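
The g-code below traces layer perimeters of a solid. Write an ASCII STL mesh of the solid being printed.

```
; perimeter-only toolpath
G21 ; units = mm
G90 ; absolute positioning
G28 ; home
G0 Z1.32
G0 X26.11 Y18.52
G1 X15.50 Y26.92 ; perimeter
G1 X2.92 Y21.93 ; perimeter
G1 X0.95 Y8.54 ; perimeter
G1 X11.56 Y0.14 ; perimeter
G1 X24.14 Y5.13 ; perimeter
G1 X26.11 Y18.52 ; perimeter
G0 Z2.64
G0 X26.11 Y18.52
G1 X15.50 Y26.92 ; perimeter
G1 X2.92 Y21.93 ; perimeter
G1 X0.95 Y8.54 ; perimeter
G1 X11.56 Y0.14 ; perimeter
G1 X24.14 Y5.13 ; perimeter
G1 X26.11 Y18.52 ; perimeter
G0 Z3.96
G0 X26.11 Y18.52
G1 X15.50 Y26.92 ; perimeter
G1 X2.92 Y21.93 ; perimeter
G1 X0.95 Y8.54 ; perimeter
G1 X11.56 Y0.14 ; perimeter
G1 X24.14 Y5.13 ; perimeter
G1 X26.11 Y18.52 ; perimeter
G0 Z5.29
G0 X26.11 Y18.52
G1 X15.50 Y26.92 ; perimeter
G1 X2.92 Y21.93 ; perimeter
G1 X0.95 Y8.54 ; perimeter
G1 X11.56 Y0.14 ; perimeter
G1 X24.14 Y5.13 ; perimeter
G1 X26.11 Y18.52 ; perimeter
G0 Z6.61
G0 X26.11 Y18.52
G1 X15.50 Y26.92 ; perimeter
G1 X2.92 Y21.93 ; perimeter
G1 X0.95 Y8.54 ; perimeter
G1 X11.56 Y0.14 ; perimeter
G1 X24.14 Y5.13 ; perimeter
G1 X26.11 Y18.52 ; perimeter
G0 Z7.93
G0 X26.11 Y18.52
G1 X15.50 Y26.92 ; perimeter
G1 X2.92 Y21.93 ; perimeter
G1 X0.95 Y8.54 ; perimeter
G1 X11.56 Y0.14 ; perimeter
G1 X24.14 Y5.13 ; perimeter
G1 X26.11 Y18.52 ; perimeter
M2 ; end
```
solid part
  facet normal 0.0000 0.0000 -1.0000
    outer loop
      vertex 2.92 21.93 0.00
      vertex 15.50 26.92 0.00
      vertex 26.11 18.52 0.00
    endloop
  endfacet
  facet normal 0.0000 0.0000 -1.0000
    outer loop
      vertex 0.95 8.54 0.00
      vertex 2.92 21.93 0.00
      vertex 26.11 18.52 0.00
    endloop
  endfacet
  facet normal 0.0000 0.0000 -1.0000
    outer loop
      vertex 11.56 0.14 0.00
      vertex 0.95 8.54 0.00
      vertex 26.11 18.52 0.00
    endloop
  endfacet
  facet normal 0.0000 0.0000 -1.0000
    outer loop
      vertex 24.14 5.13 0.00
      vertex 11.56 0.14 0.00
      vertex 26.11 18.52 0.00
    endloop
  endfacet
  facet normal 0.0000 0.0000 1.0000
    outer loop
      vertex 26.11 18.52 7.93
      vertex 15.50 26.92 7.93
      vertex 2.92 21.93 7.93
    endloop
  endfacet
  facet normal 0.0000 0.0000 1.0000
    outer loop
      vertex 26.11 18.52 7.93
      vertex 2.92 21.93 7.93
      vertex 0.95 8.54 7.93
    endloop
  endfacet
  facet normal 0.0000 0.0000 1.0000
    outer loop
      vertex 26.11 18.52 7.93
      vertex 0.95 8.54 7.93
      vertex 11.56 0.14 7.93
    endloop
  endfacet
  facet normal 0.0000 0.0000 1.0000
    outer loop
      vertex 26.11 18.52 7.93
      vertex 11.56 0.14 7.93
      vertex 24.14 5.13 7.93
    endloop
  endfacet
  facet normal 0.6207 0.7840 0.0000
    outer loop
      vertex 26.11 18.52 0.00
      vertex 15.50 26.92 0.00
      vertex 15.50 26.92 7.93
    endloop
  endfacet
  facet normal 0.6207 0.7840 0.0000
    outer loop
      vertex 26.11 18.52 0.00
      vertex 15.50 26.92 7.93
      vertex 26.11 18.52 7.93
    endloop
  endfacet
  facet normal -0.3687 0.9295 0.0000
    outer loop
      vertex 15.50 26.92 0.00
      vertex 2.92 21.93 0.00
      vertex 2.92 21.93 7.93
    endloop
  endfacet
  facet normal -0.3687 0.9295 0.0000
    outer loop
      vertex 15.50 26.92 0.00
      vertex 2.92 21.93 7.93
      vertex 15.50 26.92 7.93
    endloop
  endfacet
  facet normal -0.9893 0.1456 0.0000
    outer loop
      vertex 2.92 21.93 0.00
      vertex 0.95 8.54 0.00
      vertex 0.95 8.54 7.93
    endloop
  endfacet
  facet normal -0.9893 0.1456 0.0000
    outer loop
      vertex 2.92 21.93 0.00
      vertex 0.95 8.54 7.93
      vertex 2.92 21.93 7.93
    endloop
  endfacet
  facet normal -0.6207 -0.7840 0.0000
    outer loop
      vertex 0.95 8.54 0.00
      vertex 11.56 0.14 0.00
      vertex 11.56 0.14 7.93
    endloop
  endfacet
  facet normal -0.6207 -0.7840 0.0000
    outer loop
      vertex 0.95 8.54 0.00
      vertex 11.56 0.14 7.93
      vertex 0.95 8.54 7.93
    endloop
  endfacet
  facet normal 0.3687 -0.9295 0.0000
    outer loop
      vertex 11.56 0.14 0.00
      vertex 24.14 5.13 0.00
      vertex 24.14 5.13 7.93
    endloop
  endfacet
  facet normal 0.3687 -0.9295 0.0000
    outer loop
      vertex 11.56 0.14 0.00
      vertex 24.14 5.13 7.93
      vertex 11.56 0.14 7.93
    endloop
  endfacet
  facet normal 0.9893 -0.1456 0.0000
    outer loop
      vertex 24.14 5.13 0.00
      vertex 26.11 18.52 0.00
      vertex 26.11 18.52 7.93
    endloop
  endfacet
  facet normal 0.9893 -0.1456 0.0000
    outer loop
      vertex 24.14 5.13 0.00
      vertex 26.11 18.52 7.93
      vertex 24.14 5.13 7.93
    endloop
  endfacet
endsolid part

The G0 Z moves step by Δz≈1.32 mm. Every layer's G1 loop is the same polygon, so the solid is a straight extrusion of it from z=0 to z≈7.93. Closing with flat bottom and top caps and triangulating gives 20 facets — a regular 6-sided prism (a cylinder approximated with 6 flat sides), circumscribed radius ≈ 13.5 mm, height ≈ 7.93 mm.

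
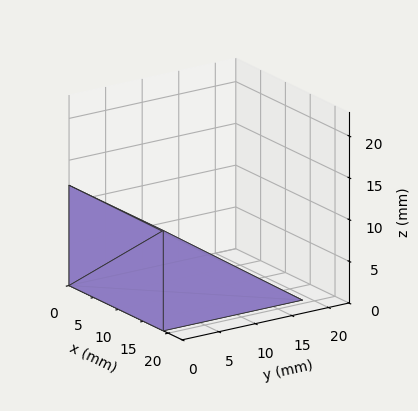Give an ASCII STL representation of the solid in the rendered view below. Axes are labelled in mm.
Reading the render: the shape is a wedge (ramp): 19 × 19 mm base, rising to 12 mm along the y=0 edge and sloping linearly to z=0 at y=19 (dimensions read to the nearest mm from the axis ticks). For the STL, each face is triangulated and given an outward normal.

solid part
  facet normal 0.0000 0.0000 -1.0000
    outer loop
      vertex 19.00 19.00 0.00
      vertex 19.00 0.00 0.00
      vertex 0.00 0.00 0.00
    endloop
  endfacet
  facet normal 0.0000 0.0000 -1.0000
    outer loop
      vertex 0.00 19.00 0.00
      vertex 19.00 19.00 0.00
      vertex 0.00 0.00 0.00
    endloop
  endfacet
  facet normal 0.0000 -1.0000 0.0000
    outer loop
      vertex 0.00 0.00 0.00
      vertex 19.00 0.00 0.00
      vertex 19.00 0.00 12.00
    endloop
  endfacet
  facet normal 0.0000 -1.0000 0.0000
    outer loop
      vertex 0.00 0.00 0.00
      vertex 19.00 0.00 12.00
      vertex 0.00 0.00 12.00
    endloop
  endfacet
  facet normal 0.0000 0.5340 0.8455
    outer loop
      vertex 0.00 0.00 12.00
      vertex 19.00 0.00 12.00
      vertex 19.00 19.00 0.00
    endloop
  endfacet
  facet normal 0.0000 0.5340 0.8455
    outer loop
      vertex 0.00 0.00 12.00
      vertex 19.00 19.00 0.00
      vertex 0.00 19.00 0.00
    endloop
  endfacet
  facet normal -1.0000 0.0000 0.0000
    outer loop
      vertex 0.00 0.00 12.00
      vertex 0.00 19.00 0.00
      vertex 0.00 0.00 0.00
    endloop
  endfacet
  facet normal 1.0000 0.0000 0.0000
    outer loop
      vertex 19.00 0.00 0.00
      vertex 19.00 19.00 0.00
      vertex 19.00 0.00 12.00
    endloop
  endfacet
endsolid part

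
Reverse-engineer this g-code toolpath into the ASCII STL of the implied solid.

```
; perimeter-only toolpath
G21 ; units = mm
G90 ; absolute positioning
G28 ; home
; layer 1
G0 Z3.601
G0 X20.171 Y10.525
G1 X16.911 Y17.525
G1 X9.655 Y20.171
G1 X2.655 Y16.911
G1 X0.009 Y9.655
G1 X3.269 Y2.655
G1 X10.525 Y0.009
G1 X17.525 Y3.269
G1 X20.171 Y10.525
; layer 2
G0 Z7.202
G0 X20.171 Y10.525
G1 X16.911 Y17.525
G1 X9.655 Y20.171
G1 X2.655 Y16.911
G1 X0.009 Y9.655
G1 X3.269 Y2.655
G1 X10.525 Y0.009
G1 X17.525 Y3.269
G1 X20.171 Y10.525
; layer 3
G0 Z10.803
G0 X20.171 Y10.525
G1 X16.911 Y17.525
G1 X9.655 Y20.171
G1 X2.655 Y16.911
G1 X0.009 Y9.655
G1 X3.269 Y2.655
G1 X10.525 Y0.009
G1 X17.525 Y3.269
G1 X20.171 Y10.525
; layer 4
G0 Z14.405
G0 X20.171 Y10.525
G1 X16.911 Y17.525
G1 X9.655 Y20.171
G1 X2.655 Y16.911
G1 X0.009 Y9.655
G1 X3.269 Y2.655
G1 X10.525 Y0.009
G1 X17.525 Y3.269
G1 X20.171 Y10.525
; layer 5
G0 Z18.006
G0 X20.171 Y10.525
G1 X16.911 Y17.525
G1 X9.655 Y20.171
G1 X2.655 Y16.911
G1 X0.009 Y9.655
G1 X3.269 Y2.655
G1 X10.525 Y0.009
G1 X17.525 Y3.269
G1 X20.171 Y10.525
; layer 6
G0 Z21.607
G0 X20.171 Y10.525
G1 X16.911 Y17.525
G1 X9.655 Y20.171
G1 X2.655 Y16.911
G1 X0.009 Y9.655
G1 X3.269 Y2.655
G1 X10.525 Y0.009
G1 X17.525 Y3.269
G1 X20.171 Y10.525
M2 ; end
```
solid part
  facet normal 0.0000 0.0000 -1.0000
    outer loop
      vertex 9.655 20.171 0.000
      vertex 16.911 17.525 0.000
      vertex 20.171 10.525 0.000
    endloop
  endfacet
  facet normal 0.0000 0.0000 -1.0000
    outer loop
      vertex 2.655 16.911 0.000
      vertex 9.655 20.171 0.000
      vertex 20.171 10.525 0.000
    endloop
  endfacet
  facet normal 0.0000 0.0000 -1.0000
    outer loop
      vertex 0.009 9.655 0.000
      vertex 2.655 16.911 0.000
      vertex 20.171 10.525 0.000
    endloop
  endfacet
  facet normal 0.0000 0.0000 -1.0000
    outer loop
      vertex 3.269 2.655 0.000
      vertex 0.009 9.655 0.000
      vertex 20.171 10.525 0.000
    endloop
  endfacet
  facet normal 0.0000 0.0000 -1.0000
    outer loop
      vertex 10.525 0.009 0.000
      vertex 3.269 2.655 0.000
      vertex 20.171 10.525 0.000
    endloop
  endfacet
  facet normal 0.0000 0.0000 -1.0000
    outer loop
      vertex 17.525 3.269 0.000
      vertex 10.525 0.009 0.000
      vertex 20.171 10.525 0.000
    endloop
  endfacet
  facet normal 0.0000 0.0000 1.0000
    outer loop
      vertex 20.171 10.525 21.607
      vertex 16.911 17.525 21.607
      vertex 9.655 20.171 21.607
    endloop
  endfacet
  facet normal 0.0000 0.0000 1.0000
    outer loop
      vertex 20.171 10.525 21.607
      vertex 9.655 20.171 21.607
      vertex 2.655 16.911 21.607
    endloop
  endfacet
  facet normal 0.0000 0.0000 1.0000
    outer loop
      vertex 20.171 10.525 21.607
      vertex 2.655 16.911 21.607
      vertex 0.009 9.655 21.607
    endloop
  endfacet
  facet normal 0.0000 0.0000 1.0000
    outer loop
      vertex 20.171 10.525 21.607
      vertex 0.009 9.655 21.607
      vertex 3.269 2.655 21.607
    endloop
  endfacet
  facet normal 0.0000 0.0000 1.0000
    outer loop
      vertex 20.171 10.525 21.607
      vertex 3.269 2.655 21.607
      vertex 10.525 0.009 21.607
    endloop
  endfacet
  facet normal 0.0000 0.0000 1.0000
    outer loop
      vertex 20.171 10.525 21.607
      vertex 10.525 0.009 21.607
      vertex 17.525 3.269 21.607
    endloop
  endfacet
  facet normal 0.9065 0.4222 0.0000
    outer loop
      vertex 20.171 10.525 0.000
      vertex 16.911 17.525 0.000
      vertex 16.911 17.525 21.607
    endloop
  endfacet
  facet normal 0.9065 0.4222 0.0000
    outer loop
      vertex 20.171 10.525 0.000
      vertex 16.911 17.525 21.607
      vertex 20.171 10.525 21.607
    endloop
  endfacet
  facet normal 0.3426 0.9395 0.0000
    outer loop
      vertex 16.911 17.525 0.000
      vertex 9.655 20.171 0.000
      vertex 9.655 20.171 21.607
    endloop
  endfacet
  facet normal 0.3426 0.9395 0.0000
    outer loop
      vertex 16.911 17.525 0.000
      vertex 9.655 20.171 21.607
      vertex 16.911 17.525 21.607
    endloop
  endfacet
  facet normal -0.4222 0.9065 0.0000
    outer loop
      vertex 9.655 20.171 0.000
      vertex 2.655 16.911 0.000
      vertex 2.655 16.911 21.607
    endloop
  endfacet
  facet normal -0.4222 0.9065 0.0000
    outer loop
      vertex 9.655 20.171 0.000
      vertex 2.655 16.911 21.607
      vertex 9.655 20.171 21.607
    endloop
  endfacet
  facet normal -0.9395 0.3426 0.0000
    outer loop
      vertex 2.655 16.911 0.000
      vertex 0.009 9.655 0.000
      vertex 0.009 9.655 21.607
    endloop
  endfacet
  facet normal -0.9395 0.3426 0.0000
    outer loop
      vertex 2.655 16.911 0.000
      vertex 0.009 9.655 21.607
      vertex 2.655 16.911 21.607
    endloop
  endfacet
  facet normal -0.9065 -0.4222 0.0000
    outer loop
      vertex 0.009 9.655 0.000
      vertex 3.269 2.655 0.000
      vertex 3.269 2.655 21.607
    endloop
  endfacet
  facet normal -0.9065 -0.4222 0.0000
    outer loop
      vertex 0.009 9.655 0.000
      vertex 3.269 2.655 21.607
      vertex 0.009 9.655 21.607
    endloop
  endfacet
  facet normal -0.3426 -0.9395 0.0000
    outer loop
      vertex 3.269 2.655 0.000
      vertex 10.525 0.009 0.000
      vertex 10.525 0.009 21.607
    endloop
  endfacet
  facet normal -0.3426 -0.9395 0.0000
    outer loop
      vertex 3.269 2.655 0.000
      vertex 10.525 0.009 21.607
      vertex 3.269 2.655 21.607
    endloop
  endfacet
  facet normal 0.4222 -0.9065 0.0000
    outer loop
      vertex 10.525 0.009 0.000
      vertex 17.525 3.269 0.000
      vertex 17.525 3.269 21.607
    endloop
  endfacet
  facet normal 0.4222 -0.9065 0.0000
    outer loop
      vertex 10.525 0.009 0.000
      vertex 17.525 3.269 21.607
      vertex 10.525 0.009 21.607
    endloop
  endfacet
  facet normal 0.9395 -0.3426 0.0000
    outer loop
      vertex 17.525 3.269 0.000
      vertex 20.171 10.525 0.000
      vertex 20.171 10.525 21.607
    endloop
  endfacet
  facet normal 0.9395 -0.3426 0.0000
    outer loop
      vertex 17.525 3.269 0.000
      vertex 20.171 10.525 21.607
      vertex 17.525 3.269 21.607
    endloop
  endfacet
endsolid part

The G0 Z moves step by Δz≈3.601 mm. Every layer's G1 loop is the same polygon, so the solid is a straight extrusion of it from z=0 to z≈21.6. Closing with flat bottom and top caps and triangulating gives 28 facets — a regular 8-sided prism (a cylinder approximated with 8 flat sides), circumscribed radius ≈ 10.1 mm, height ≈ 21.6 mm.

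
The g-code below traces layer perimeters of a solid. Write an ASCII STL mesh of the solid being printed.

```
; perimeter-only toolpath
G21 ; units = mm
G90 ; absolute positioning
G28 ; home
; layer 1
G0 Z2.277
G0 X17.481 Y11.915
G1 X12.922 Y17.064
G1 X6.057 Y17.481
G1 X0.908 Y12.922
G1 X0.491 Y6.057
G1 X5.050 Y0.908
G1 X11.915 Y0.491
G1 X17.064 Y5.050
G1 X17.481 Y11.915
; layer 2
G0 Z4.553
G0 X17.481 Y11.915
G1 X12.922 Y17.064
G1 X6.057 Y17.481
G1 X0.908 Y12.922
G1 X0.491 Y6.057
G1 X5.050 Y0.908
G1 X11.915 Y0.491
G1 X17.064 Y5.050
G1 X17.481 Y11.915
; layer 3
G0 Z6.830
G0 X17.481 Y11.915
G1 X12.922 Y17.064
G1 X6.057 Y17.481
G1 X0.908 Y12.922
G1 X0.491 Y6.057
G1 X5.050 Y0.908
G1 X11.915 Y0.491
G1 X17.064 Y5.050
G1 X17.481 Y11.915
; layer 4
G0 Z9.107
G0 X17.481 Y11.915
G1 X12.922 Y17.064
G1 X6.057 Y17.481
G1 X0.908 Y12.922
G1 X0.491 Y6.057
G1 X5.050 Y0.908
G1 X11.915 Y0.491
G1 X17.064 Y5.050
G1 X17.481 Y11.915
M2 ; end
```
solid part
  facet normal 0.0000 0.0000 -1.0000
    outer loop
      vertex 6.057 17.481 0.000
      vertex 12.922 17.064 0.000
      vertex 17.481 11.915 0.000
    endloop
  endfacet
  facet normal 0.0000 0.0000 -1.0000
    outer loop
      vertex 0.908 12.922 0.000
      vertex 6.057 17.481 0.000
      vertex 17.481 11.915 0.000
    endloop
  endfacet
  facet normal 0.0000 0.0000 -1.0000
    outer loop
      vertex 0.491 6.057 0.000
      vertex 0.908 12.922 0.000
      vertex 17.481 11.915 0.000
    endloop
  endfacet
  facet normal 0.0000 0.0000 -1.0000
    outer loop
      vertex 5.050 0.908 0.000
      vertex 0.491 6.057 0.000
      vertex 17.481 11.915 0.000
    endloop
  endfacet
  facet normal 0.0000 0.0000 -1.0000
    outer loop
      vertex 11.915 0.491 0.000
      vertex 5.050 0.908 0.000
      vertex 17.481 11.915 0.000
    endloop
  endfacet
  facet normal 0.0000 0.0000 -1.0000
    outer loop
      vertex 17.064 5.050 0.000
      vertex 11.915 0.491 0.000
      vertex 17.481 11.915 0.000
    endloop
  endfacet
  facet normal 0.0000 0.0000 1.0000
    outer loop
      vertex 17.481 11.915 9.107
      vertex 12.922 17.064 9.107
      vertex 6.057 17.481 9.107
    endloop
  endfacet
  facet normal 0.0000 0.0000 1.0000
    outer loop
      vertex 17.481 11.915 9.107
      vertex 6.057 17.481 9.107
      vertex 0.908 12.922 9.107
    endloop
  endfacet
  facet normal 0.0000 0.0000 1.0000
    outer loop
      vertex 17.481 11.915 9.107
      vertex 0.908 12.922 9.107
      vertex 0.491 6.057 9.107
    endloop
  endfacet
  facet normal 0.0000 0.0000 1.0000
    outer loop
      vertex 17.481 11.915 9.107
      vertex 0.491 6.057 9.107
      vertex 5.050 0.908 9.107
    endloop
  endfacet
  facet normal 0.0000 0.0000 1.0000
    outer loop
      vertex 17.481 11.915 9.107
      vertex 5.050 0.908 9.107
      vertex 11.915 0.491 9.107
    endloop
  endfacet
  facet normal 0.0000 0.0000 1.0000
    outer loop
      vertex 17.481 11.915 9.107
      vertex 11.915 0.491 9.107
      vertex 17.064 5.050 9.107
    endloop
  endfacet
  facet normal 0.7487 0.6629 0.0000
    outer loop
      vertex 17.481 11.915 0.000
      vertex 12.922 17.064 0.000
      vertex 12.922 17.064 9.107
    endloop
  endfacet
  facet normal 0.7487 0.6629 0.0000
    outer loop
      vertex 17.481 11.915 0.000
      vertex 12.922 17.064 9.107
      vertex 17.481 11.915 9.107
    endloop
  endfacet
  facet normal 0.0606 0.9982 0.0000
    outer loop
      vertex 12.922 17.064 0.000
      vertex 6.057 17.481 0.000
      vertex 6.057 17.481 9.107
    endloop
  endfacet
  facet normal 0.0606 0.9982 0.0000
    outer loop
      vertex 12.922 17.064 0.000
      vertex 6.057 17.481 9.107
      vertex 12.922 17.064 9.107
    endloop
  endfacet
  facet normal -0.6629 0.7487 0.0000
    outer loop
      vertex 6.057 17.481 0.000
      vertex 0.908 12.922 0.000
      vertex 0.908 12.922 9.107
    endloop
  endfacet
  facet normal -0.6629 0.7487 0.0000
    outer loop
      vertex 6.057 17.481 0.000
      vertex 0.908 12.922 9.107
      vertex 6.057 17.481 9.107
    endloop
  endfacet
  facet normal -0.9982 0.0606 0.0000
    outer loop
      vertex 0.908 12.922 0.000
      vertex 0.491 6.057 0.000
      vertex 0.491 6.057 9.107
    endloop
  endfacet
  facet normal -0.9982 0.0606 0.0000
    outer loop
      vertex 0.908 12.922 0.000
      vertex 0.491 6.057 9.107
      vertex 0.908 12.922 9.107
    endloop
  endfacet
  facet normal -0.7487 -0.6629 0.0000
    outer loop
      vertex 0.491 6.057 0.000
      vertex 5.050 0.908 0.000
      vertex 5.050 0.908 9.107
    endloop
  endfacet
  facet normal -0.7487 -0.6629 0.0000
    outer loop
      vertex 0.491 6.057 0.000
      vertex 5.050 0.908 9.107
      vertex 0.491 6.057 9.107
    endloop
  endfacet
  facet normal -0.0606 -0.9982 0.0000
    outer loop
      vertex 5.050 0.908 0.000
      vertex 11.915 0.491 0.000
      vertex 11.915 0.491 9.107
    endloop
  endfacet
  facet normal -0.0606 -0.9982 0.0000
    outer loop
      vertex 5.050 0.908 0.000
      vertex 11.915 0.491 9.107
      vertex 5.050 0.908 9.107
    endloop
  endfacet
  facet normal 0.6629 -0.7487 0.0000
    outer loop
      vertex 11.915 0.491 0.000
      vertex 17.064 5.050 0.000
      vertex 17.064 5.050 9.107
    endloop
  endfacet
  facet normal 0.6629 -0.7487 0.0000
    outer loop
      vertex 11.915 0.491 0.000
      vertex 17.064 5.050 9.107
      vertex 11.915 0.491 9.107
    endloop
  endfacet
  facet normal 0.9982 -0.0606 0.0000
    outer loop
      vertex 17.064 5.050 0.000
      vertex 17.481 11.915 0.000
      vertex 17.481 11.915 9.107
    endloop
  endfacet
  facet normal 0.9982 -0.0606 0.0000
    outer loop
      vertex 17.064 5.050 0.000
      vertex 17.481 11.915 9.107
      vertex 17.064 5.050 9.107
    endloop
  endfacet
endsolid part

The G0 Z moves step by Δz≈2.277 mm. Every layer's G1 loop is the same polygon, so the solid is a straight extrusion of it from z=0 to z≈9.11. Closing with flat bottom and top caps and triangulating gives 28 facets — a regular 8-sided prism (a cylinder approximated with 8 flat sides), circumscribed radius ≈ 8.99 mm, height ≈ 9.11 mm.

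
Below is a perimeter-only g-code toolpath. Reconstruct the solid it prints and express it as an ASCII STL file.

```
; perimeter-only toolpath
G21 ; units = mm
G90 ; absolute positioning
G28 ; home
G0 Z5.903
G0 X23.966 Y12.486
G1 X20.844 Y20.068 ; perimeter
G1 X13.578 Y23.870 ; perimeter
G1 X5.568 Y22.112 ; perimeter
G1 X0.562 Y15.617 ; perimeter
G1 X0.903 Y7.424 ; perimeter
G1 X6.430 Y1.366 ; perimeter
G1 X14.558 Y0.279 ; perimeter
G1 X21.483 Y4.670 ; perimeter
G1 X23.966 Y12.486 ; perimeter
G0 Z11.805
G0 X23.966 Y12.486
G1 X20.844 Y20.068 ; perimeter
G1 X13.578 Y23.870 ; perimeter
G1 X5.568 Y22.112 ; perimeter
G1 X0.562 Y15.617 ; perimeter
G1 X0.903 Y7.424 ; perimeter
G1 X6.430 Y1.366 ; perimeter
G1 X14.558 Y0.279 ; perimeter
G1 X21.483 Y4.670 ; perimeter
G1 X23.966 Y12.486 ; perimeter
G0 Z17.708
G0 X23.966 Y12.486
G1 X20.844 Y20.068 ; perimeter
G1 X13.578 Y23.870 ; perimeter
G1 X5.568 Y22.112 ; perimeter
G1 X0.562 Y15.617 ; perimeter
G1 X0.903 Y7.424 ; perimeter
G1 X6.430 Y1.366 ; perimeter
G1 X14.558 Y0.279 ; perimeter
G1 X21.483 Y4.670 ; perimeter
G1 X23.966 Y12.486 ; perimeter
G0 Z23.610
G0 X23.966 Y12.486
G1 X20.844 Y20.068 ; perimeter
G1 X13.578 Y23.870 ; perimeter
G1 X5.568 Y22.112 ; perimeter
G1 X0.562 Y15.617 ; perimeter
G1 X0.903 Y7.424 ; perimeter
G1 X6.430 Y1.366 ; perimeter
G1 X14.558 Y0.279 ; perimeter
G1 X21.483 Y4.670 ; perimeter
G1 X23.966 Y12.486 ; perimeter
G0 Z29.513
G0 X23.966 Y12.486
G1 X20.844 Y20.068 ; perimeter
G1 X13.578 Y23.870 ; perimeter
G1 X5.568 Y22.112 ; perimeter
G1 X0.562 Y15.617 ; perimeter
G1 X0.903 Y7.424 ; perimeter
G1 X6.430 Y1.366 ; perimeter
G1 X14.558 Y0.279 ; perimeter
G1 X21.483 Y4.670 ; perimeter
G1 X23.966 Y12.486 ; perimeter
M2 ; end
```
solid part
  facet normal 0.0000 0.0000 -1.0000
    outer loop
      vertex 13.578 23.870 0.000
      vertex 20.844 20.068 0.000
      vertex 23.966 12.486 0.000
    endloop
  endfacet
  facet normal 0.0000 0.0000 -1.0000
    outer loop
      vertex 5.568 22.112 0.000
      vertex 13.578 23.870 0.000
      vertex 23.966 12.486 0.000
    endloop
  endfacet
  facet normal 0.0000 0.0000 -1.0000
    outer loop
      vertex 0.562 15.617 0.000
      vertex 5.568 22.112 0.000
      vertex 23.966 12.486 0.000
    endloop
  endfacet
  facet normal 0.0000 0.0000 -1.0000
    outer loop
      vertex 0.903 7.424 0.000
      vertex 0.562 15.617 0.000
      vertex 23.966 12.486 0.000
    endloop
  endfacet
  facet normal 0.0000 0.0000 -1.0000
    outer loop
      vertex 6.430 1.366 0.000
      vertex 0.903 7.424 0.000
      vertex 23.966 12.486 0.000
    endloop
  endfacet
  facet normal 0.0000 0.0000 -1.0000
    outer loop
      vertex 14.558 0.279 0.000
      vertex 6.430 1.366 0.000
      vertex 23.966 12.486 0.000
    endloop
  endfacet
  facet normal 0.0000 0.0000 -1.0000
    outer loop
      vertex 21.483 4.670 0.000
      vertex 14.558 0.279 0.000
      vertex 23.966 12.486 0.000
    endloop
  endfacet
  facet normal 0.0000 0.0000 1.0000
    outer loop
      vertex 23.966 12.486 29.513
      vertex 20.844 20.068 29.513
      vertex 13.578 23.870 29.513
    endloop
  endfacet
  facet normal 0.0000 0.0000 1.0000
    outer loop
      vertex 23.966 12.486 29.513
      vertex 13.578 23.870 29.513
      vertex 5.568 22.112 29.513
    endloop
  endfacet
  facet normal 0.0000 0.0000 1.0000
    outer loop
      vertex 23.966 12.486 29.513
      vertex 5.568 22.112 29.513
      vertex 0.562 15.617 29.513
    endloop
  endfacet
  facet normal 0.0000 0.0000 1.0000
    outer loop
      vertex 23.966 12.486 29.513
      vertex 0.562 15.617 29.513
      vertex 0.903 7.424 29.513
    endloop
  endfacet
  facet normal 0.0000 0.0000 1.0000
    outer loop
      vertex 23.966 12.486 29.513
      vertex 0.903 7.424 29.513
      vertex 6.430 1.366 29.513
    endloop
  endfacet
  facet normal 0.0000 0.0000 1.0000
    outer loop
      vertex 23.966 12.486 29.513
      vertex 6.430 1.366 29.513
      vertex 14.558 0.279 29.513
    endloop
  endfacet
  facet normal 0.0000 0.0000 1.0000
    outer loop
      vertex 23.966 12.486 29.513
      vertex 14.558 0.279 29.513
      vertex 21.483 4.670 29.513
    endloop
  endfacet
  facet normal 0.9247 0.3807 0.0000
    outer loop
      vertex 23.966 12.486 0.000
      vertex 20.844 20.068 0.000
      vertex 20.844 20.068 29.513
    endloop
  endfacet
  facet normal 0.9247 0.3807 0.0000
    outer loop
      vertex 23.966 12.486 0.000
      vertex 20.844 20.068 29.513
      vertex 23.966 12.486 29.513
    endloop
  endfacet
  facet normal 0.4636 0.8860 0.0000
    outer loop
      vertex 20.844 20.068 0.000
      vertex 13.578 23.870 0.000
      vertex 13.578 23.870 29.513
    endloop
  endfacet
  facet normal 0.4636 0.8860 0.0000
    outer loop
      vertex 20.844 20.068 0.000
      vertex 13.578 23.870 29.513
      vertex 20.844 20.068 29.513
    endloop
  endfacet
  facet normal -0.2144 0.9768 0.0000
    outer loop
      vertex 13.578 23.870 0.000
      vertex 5.568 22.112 0.000
      vertex 5.568 22.112 29.513
    endloop
  endfacet
  facet normal -0.2144 0.9768 0.0000
    outer loop
      vertex 13.578 23.870 0.000
      vertex 5.568 22.112 29.513
      vertex 13.578 23.870 29.513
    endloop
  endfacet
  facet normal -0.7920 0.6105 0.0000
    outer loop
      vertex 5.568 22.112 0.000
      vertex 0.562 15.617 0.000
      vertex 0.562 15.617 29.513
    endloop
  endfacet
  facet normal -0.7920 0.6105 0.0000
    outer loop
      vertex 5.568 22.112 0.000
      vertex 0.562 15.617 29.513
      vertex 5.568 22.112 29.513
    endloop
  endfacet
  facet normal -0.9991 -0.0416 0.0000
    outer loop
      vertex 0.562 15.617 0.000
      vertex 0.903 7.424 0.000
      vertex 0.903 7.424 29.513
    endloop
  endfacet
  facet normal -0.9991 -0.0416 0.0000
    outer loop
      vertex 0.562 15.617 0.000
      vertex 0.903 7.424 29.513
      vertex 0.562 15.617 29.513
    endloop
  endfacet
  facet normal -0.7387 -0.6740 0.0000
    outer loop
      vertex 0.903 7.424 0.000
      vertex 6.430 1.366 0.000
      vertex 6.430 1.366 29.513
    endloop
  endfacet
  facet normal -0.7387 -0.6740 0.0000
    outer loop
      vertex 0.903 7.424 0.000
      vertex 6.430 1.366 29.513
      vertex 0.903 7.424 29.513
    endloop
  endfacet
  facet normal -0.1326 -0.9912 0.0000
    outer loop
      vertex 6.430 1.366 0.000
      vertex 14.558 0.279 0.000
      vertex 14.558 0.279 29.513
    endloop
  endfacet
  facet normal -0.1326 -0.9912 0.0000
    outer loop
      vertex 6.430 1.366 0.000
      vertex 14.558 0.279 29.513
      vertex 6.430 1.366 29.513
    endloop
  endfacet
  facet normal 0.5355 -0.8445 0.0000
    outer loop
      vertex 14.558 0.279 0.000
      vertex 21.483 4.670 0.000
      vertex 21.483 4.670 29.513
    endloop
  endfacet
  facet normal 0.5355 -0.8445 0.0000
    outer loop
      vertex 14.558 0.279 0.000
      vertex 21.483 4.670 29.513
      vertex 14.558 0.279 29.513
    endloop
  endfacet
  facet normal 0.9531 -0.3028 0.0000
    outer loop
      vertex 21.483 4.670 0.000
      vertex 23.966 12.486 0.000
      vertex 23.966 12.486 29.513
    endloop
  endfacet
  facet normal 0.9531 -0.3028 0.0000
    outer loop
      vertex 21.483 4.670 0.000
      vertex 23.966 12.486 29.513
      vertex 21.483 4.670 29.513
    endloop
  endfacet
endsolid part

The G0 Z moves step by Δz≈5.903 mm. Every layer's G1 loop is the same polygon, so the solid is a straight extrusion of it from z=0 to z≈29.5. Closing with flat bottom and top caps and triangulating gives 32 facets — a regular 9-sided prism (a cylinder approximated with 9 flat sides), circumscribed radius ≈ 12 mm, height ≈ 29.5 mm.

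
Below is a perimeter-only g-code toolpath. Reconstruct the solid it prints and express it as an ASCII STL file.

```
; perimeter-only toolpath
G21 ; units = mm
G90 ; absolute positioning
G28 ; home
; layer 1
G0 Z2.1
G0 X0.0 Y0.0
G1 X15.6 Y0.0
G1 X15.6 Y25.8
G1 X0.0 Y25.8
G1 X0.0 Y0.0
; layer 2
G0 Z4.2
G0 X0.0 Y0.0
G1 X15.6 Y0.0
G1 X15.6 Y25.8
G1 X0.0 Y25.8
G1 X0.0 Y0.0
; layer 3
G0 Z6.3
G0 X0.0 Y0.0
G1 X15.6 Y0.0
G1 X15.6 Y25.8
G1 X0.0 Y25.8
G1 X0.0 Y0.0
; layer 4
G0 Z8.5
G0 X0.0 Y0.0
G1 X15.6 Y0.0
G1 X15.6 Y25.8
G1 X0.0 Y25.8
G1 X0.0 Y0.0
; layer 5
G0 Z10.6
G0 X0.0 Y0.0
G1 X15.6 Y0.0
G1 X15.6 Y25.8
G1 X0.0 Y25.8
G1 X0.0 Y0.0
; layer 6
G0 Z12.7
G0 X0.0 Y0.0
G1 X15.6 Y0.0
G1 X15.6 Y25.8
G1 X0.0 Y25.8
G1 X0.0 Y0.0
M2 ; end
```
solid part
  facet normal 0.0000 0.0000 -1.0000
    outer loop
      vertex 15.6 25.8 0.0
      vertex 15.6 0.0 0.0
      vertex 0.0 0.0 0.0
    endloop
  endfacet
  facet normal 0.0000 0.0000 -1.0000
    outer loop
      vertex 0.0 25.8 0.0
      vertex 15.6 25.8 0.0
      vertex 0.0 0.0 0.0
    endloop
  endfacet
  facet normal 0.0000 0.0000 1.0000
    outer loop
      vertex 0.0 0.0 12.7
      vertex 15.6 0.0 12.7
      vertex 15.6 25.8 12.7
    endloop
  endfacet
  facet normal 0.0000 0.0000 1.0000
    outer loop
      vertex 0.0 0.0 12.7
      vertex 15.6 25.8 12.7
      vertex 0.0 25.8 12.7
    endloop
  endfacet
  facet normal 0.0000 -1.0000 0.0000
    outer loop
      vertex 0.0 0.0 0.0
      vertex 15.6 0.0 0.0
      vertex 15.6 0.0 12.7
    endloop
  endfacet
  facet normal 0.0000 -1.0000 0.0000
    outer loop
      vertex 0.0 0.0 0.0
      vertex 15.6 0.0 12.7
      vertex 0.0 0.0 12.7
    endloop
  endfacet
  facet normal 0.0000 1.0000 0.0000
    outer loop
      vertex 15.6 25.8 12.7
      vertex 15.6 25.8 0.0
      vertex 0.0 25.8 0.0
    endloop
  endfacet
  facet normal 0.0000 1.0000 0.0000
    outer loop
      vertex 0.0 25.8 12.7
      vertex 15.6 25.8 12.7
      vertex 0.0 25.8 0.0
    endloop
  endfacet
  facet normal -1.0000 0.0000 0.0000
    outer loop
      vertex 0.0 25.8 12.7
      vertex 0.0 25.8 0.0
      vertex 0.0 0.0 0.0
    endloop
  endfacet
  facet normal -1.0000 0.0000 0.0000
    outer loop
      vertex 0.0 0.0 12.7
      vertex 0.0 25.8 12.7
      vertex 0.0 0.0 0.0
    endloop
  endfacet
  facet normal 1.0000 0.0000 0.0000
    outer loop
      vertex 15.6 0.0 0.0
      vertex 15.6 25.8 0.0
      vertex 15.6 25.8 12.7
    endloop
  endfacet
  facet normal 1.0000 0.0000 0.0000
    outer loop
      vertex 15.6 0.0 0.0
      vertex 15.6 25.8 12.7
      vertex 15.6 0.0 12.7
    endloop
  endfacet
endsolid part

The G0 Z moves step by Δz≈2.1 mm. Every layer's G1 loop is the same polygon, so the solid is a straight extrusion of it from z=0 to z≈12.7. Closing with flat bottom and top caps and triangulating gives 12 facets — a rectangular box, roughly 15.6 × 25.8 mm footprint and 12.7 mm tall.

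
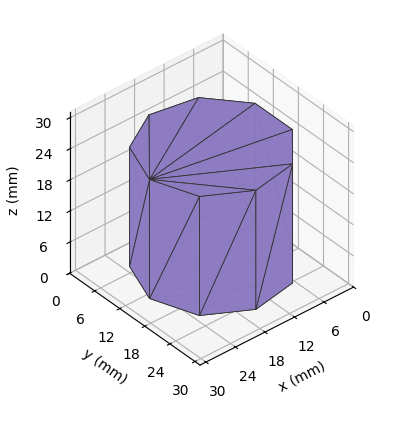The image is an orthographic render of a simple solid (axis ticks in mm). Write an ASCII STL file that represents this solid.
Reading the render: the shape is a regular 9-sided prism (a cylinder approximated with 9 flat sides), circumscribed radius ≈ 13 mm, height ≈ 23 mm (dimensions read to the nearest mm from the axis ticks). For the STL, each face is triangulated and given an outward normal.

solid part
  facet normal 0.0000 0.0000 -1.0000
    outer loop
      vertex 15.26 25.80 0.00
      vertex 22.96 21.36 0.00
      vertex 26.00 13.00 0.00
    endloop
  endfacet
  facet normal 0.0000 0.0000 -1.0000
    outer loop
      vertex 6.50 24.26 0.00
      vertex 15.26 25.80 0.00
      vertex 26.00 13.00 0.00
    endloop
  endfacet
  facet normal 0.0000 0.0000 -1.0000
    outer loop
      vertex 0.78 17.45 0.00
      vertex 6.50 24.26 0.00
      vertex 26.00 13.00 0.00
    endloop
  endfacet
  facet normal 0.0000 0.0000 -1.0000
    outer loop
      vertex 0.78 8.55 0.00
      vertex 0.78 17.45 0.00
      vertex 26.00 13.00 0.00
    endloop
  endfacet
  facet normal 0.0000 0.0000 -1.0000
    outer loop
      vertex 6.50 1.74 0.00
      vertex 0.78 8.55 0.00
      vertex 26.00 13.00 0.00
    endloop
  endfacet
  facet normal 0.0000 0.0000 -1.0000
    outer loop
      vertex 15.26 0.20 0.00
      vertex 6.50 1.74 0.00
      vertex 26.00 13.00 0.00
    endloop
  endfacet
  facet normal 0.0000 0.0000 -1.0000
    outer loop
      vertex 22.96 4.64 0.00
      vertex 15.26 0.20 0.00
      vertex 26.00 13.00 0.00
    endloop
  endfacet
  facet normal 0.0000 0.0000 1.0000
    outer loop
      vertex 26.00 13.00 23.00
      vertex 22.96 21.36 23.00
      vertex 15.26 25.80 23.00
    endloop
  endfacet
  facet normal 0.0000 0.0000 1.0000
    outer loop
      vertex 26.00 13.00 23.00
      vertex 15.26 25.80 23.00
      vertex 6.50 24.26 23.00
    endloop
  endfacet
  facet normal 0.0000 0.0000 1.0000
    outer loop
      vertex 26.00 13.00 23.00
      vertex 6.50 24.26 23.00
      vertex 0.78 17.45 23.00
    endloop
  endfacet
  facet normal 0.0000 0.0000 1.0000
    outer loop
      vertex 26.00 13.00 23.00
      vertex 0.78 17.45 23.00
      vertex 0.78 8.55 23.00
    endloop
  endfacet
  facet normal 0.0000 0.0000 1.0000
    outer loop
      vertex 26.00 13.00 23.00
      vertex 0.78 8.55 23.00
      vertex 6.50 1.74 23.00
    endloop
  endfacet
  facet normal 0.0000 0.0000 1.0000
    outer loop
      vertex 26.00 13.00 23.00
      vertex 6.50 1.74 23.00
      vertex 15.26 0.20 23.00
    endloop
  endfacet
  facet normal 0.0000 0.0000 1.0000
    outer loop
      vertex 26.00 13.00 23.00
      vertex 15.26 0.20 23.00
      vertex 22.96 4.64 23.00
    endloop
  endfacet
  facet normal 0.9398 0.3417 0.0000
    outer loop
      vertex 26.00 13.00 0.00
      vertex 22.96 21.36 0.00
      vertex 22.96 21.36 23.00
    endloop
  endfacet
  facet normal 0.9398 0.3417 0.0000
    outer loop
      vertex 26.00 13.00 0.00
      vertex 22.96 21.36 23.00
      vertex 26.00 13.00 23.00
    endloop
  endfacet
  facet normal 0.4995 0.8663 0.0000
    outer loop
      vertex 22.96 21.36 0.00
      vertex 15.26 25.80 0.00
      vertex 15.26 25.80 23.00
    endloop
  endfacet
  facet normal 0.4995 0.8663 0.0000
    outer loop
      vertex 22.96 21.36 0.00
      vertex 15.26 25.80 23.00
      vertex 22.96 21.36 23.00
    endloop
  endfacet
  facet normal -0.1731 0.9849 0.0000
    outer loop
      vertex 15.26 25.80 0.00
      vertex 6.50 24.26 0.00
      vertex 6.50 24.26 23.00
    endloop
  endfacet
  facet normal -0.1731 0.9849 0.0000
    outer loop
      vertex 15.26 25.80 0.00
      vertex 6.50 24.26 23.00
      vertex 15.26 25.80 23.00
    endloop
  endfacet
  facet normal -0.7657 0.6432 0.0000
    outer loop
      vertex 6.50 24.26 0.00
      vertex 0.78 17.45 0.00
      vertex 0.78 17.45 23.00
    endloop
  endfacet
  facet normal -0.7657 0.6432 0.0000
    outer loop
      vertex 6.50 24.26 0.00
      vertex 0.78 17.45 23.00
      vertex 6.50 24.26 23.00
    endloop
  endfacet
  facet normal -1.0000 0.0000 0.0000
    outer loop
      vertex 0.78 17.45 0.00
      vertex 0.78 8.55 0.00
      vertex 0.78 8.55 23.00
    endloop
  endfacet
  facet normal -1.0000 0.0000 0.0000
    outer loop
      vertex 0.78 17.45 0.00
      vertex 0.78 8.55 23.00
      vertex 0.78 17.45 23.00
    endloop
  endfacet
  facet normal -0.7657 -0.6432 0.0000
    outer loop
      vertex 0.78 8.55 0.00
      vertex 6.50 1.74 0.00
      vertex 6.50 1.74 23.00
    endloop
  endfacet
  facet normal -0.7657 -0.6432 0.0000
    outer loop
      vertex 0.78 8.55 0.00
      vertex 6.50 1.74 23.00
      vertex 0.78 8.55 23.00
    endloop
  endfacet
  facet normal -0.1731 -0.9849 0.0000
    outer loop
      vertex 6.50 1.74 0.00
      vertex 15.26 0.20 0.00
      vertex 15.26 0.20 23.00
    endloop
  endfacet
  facet normal -0.1731 -0.9849 0.0000
    outer loop
      vertex 6.50 1.74 0.00
      vertex 15.26 0.20 23.00
      vertex 6.50 1.74 23.00
    endloop
  endfacet
  facet normal 0.4995 -0.8663 0.0000
    outer loop
      vertex 15.26 0.20 0.00
      vertex 22.96 4.64 0.00
      vertex 22.96 4.64 23.00
    endloop
  endfacet
  facet normal 0.4995 -0.8663 0.0000
    outer loop
      vertex 15.26 0.20 0.00
      vertex 22.96 4.64 23.00
      vertex 15.26 0.20 23.00
    endloop
  endfacet
  facet normal 0.9398 -0.3417 0.0000
    outer loop
      vertex 22.96 4.64 0.00
      vertex 26.00 13.00 0.00
      vertex 26.00 13.00 23.00
    endloop
  endfacet
  facet normal 0.9398 -0.3417 0.0000
    outer loop
      vertex 22.96 4.64 0.00
      vertex 26.00 13.00 23.00
      vertex 22.96 4.64 23.00
    endloop
  endfacet
endsolid part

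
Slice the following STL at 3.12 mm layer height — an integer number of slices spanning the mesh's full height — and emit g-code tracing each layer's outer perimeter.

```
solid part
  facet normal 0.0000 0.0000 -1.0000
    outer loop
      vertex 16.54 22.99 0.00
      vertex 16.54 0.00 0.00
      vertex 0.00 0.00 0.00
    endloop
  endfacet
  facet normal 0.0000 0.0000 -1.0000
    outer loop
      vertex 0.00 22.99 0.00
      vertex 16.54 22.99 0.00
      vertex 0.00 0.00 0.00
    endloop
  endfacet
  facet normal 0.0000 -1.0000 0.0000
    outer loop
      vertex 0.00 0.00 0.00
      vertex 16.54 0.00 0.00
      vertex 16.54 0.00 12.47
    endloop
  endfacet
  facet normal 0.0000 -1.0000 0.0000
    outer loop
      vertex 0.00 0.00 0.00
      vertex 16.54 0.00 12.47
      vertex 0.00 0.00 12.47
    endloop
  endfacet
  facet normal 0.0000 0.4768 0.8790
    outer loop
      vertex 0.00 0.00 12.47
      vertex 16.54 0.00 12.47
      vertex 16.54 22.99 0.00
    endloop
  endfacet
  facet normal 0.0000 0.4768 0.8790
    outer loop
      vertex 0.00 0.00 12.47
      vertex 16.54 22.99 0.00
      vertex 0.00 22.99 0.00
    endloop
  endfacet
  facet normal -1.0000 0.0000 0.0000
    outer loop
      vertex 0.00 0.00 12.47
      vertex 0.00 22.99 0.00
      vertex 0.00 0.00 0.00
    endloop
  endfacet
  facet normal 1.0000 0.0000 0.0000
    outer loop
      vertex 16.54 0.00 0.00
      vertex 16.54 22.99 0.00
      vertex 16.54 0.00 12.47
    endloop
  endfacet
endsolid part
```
; perimeter-only toolpath
G21 ; units = mm
G90 ; absolute positioning
G28 ; home
; layer 1
G0 Z3.12
G0 X0.00 Y0.00
G1 X16.54 Y0.00
G1 X16.54 Y17.24
G1 X0.00 Y17.24
G1 X0.00 Y0.00
; layer 2
G0 Z6.24
G0 X0.00 Y0.00
G1 X16.54 Y0.00
G1 X16.54 Y11.49
G1 X0.00 Y11.49
G1 X0.00 Y0.00
; layer 3
G0 Z9.35
G0 X0.00 Y0.00
G1 X16.54 Y0.00
G1 X16.54 Y5.75
G1 X0.00 Y5.75
G1 X0.00 Y0.00
M2 ; end

The solid is a wedge (ramp): 16.5 × 23 mm base, rising to 12.5 mm along the y=0 edge and sloping linearly to z=0 at y=23. Slicing at Δz = 3.12 mm — 4 equal slices spanning the solid's height, so layer i sits at z = i·h/4 — gives 3 non-empty perimeters. Each is a 4-segment closed polygon; G0 lifts to the layer z and rapids to the start vertex, then G1 traces the edges. The cross-section shrinks linearly with z (the slice at the apex is degenerate and omitted).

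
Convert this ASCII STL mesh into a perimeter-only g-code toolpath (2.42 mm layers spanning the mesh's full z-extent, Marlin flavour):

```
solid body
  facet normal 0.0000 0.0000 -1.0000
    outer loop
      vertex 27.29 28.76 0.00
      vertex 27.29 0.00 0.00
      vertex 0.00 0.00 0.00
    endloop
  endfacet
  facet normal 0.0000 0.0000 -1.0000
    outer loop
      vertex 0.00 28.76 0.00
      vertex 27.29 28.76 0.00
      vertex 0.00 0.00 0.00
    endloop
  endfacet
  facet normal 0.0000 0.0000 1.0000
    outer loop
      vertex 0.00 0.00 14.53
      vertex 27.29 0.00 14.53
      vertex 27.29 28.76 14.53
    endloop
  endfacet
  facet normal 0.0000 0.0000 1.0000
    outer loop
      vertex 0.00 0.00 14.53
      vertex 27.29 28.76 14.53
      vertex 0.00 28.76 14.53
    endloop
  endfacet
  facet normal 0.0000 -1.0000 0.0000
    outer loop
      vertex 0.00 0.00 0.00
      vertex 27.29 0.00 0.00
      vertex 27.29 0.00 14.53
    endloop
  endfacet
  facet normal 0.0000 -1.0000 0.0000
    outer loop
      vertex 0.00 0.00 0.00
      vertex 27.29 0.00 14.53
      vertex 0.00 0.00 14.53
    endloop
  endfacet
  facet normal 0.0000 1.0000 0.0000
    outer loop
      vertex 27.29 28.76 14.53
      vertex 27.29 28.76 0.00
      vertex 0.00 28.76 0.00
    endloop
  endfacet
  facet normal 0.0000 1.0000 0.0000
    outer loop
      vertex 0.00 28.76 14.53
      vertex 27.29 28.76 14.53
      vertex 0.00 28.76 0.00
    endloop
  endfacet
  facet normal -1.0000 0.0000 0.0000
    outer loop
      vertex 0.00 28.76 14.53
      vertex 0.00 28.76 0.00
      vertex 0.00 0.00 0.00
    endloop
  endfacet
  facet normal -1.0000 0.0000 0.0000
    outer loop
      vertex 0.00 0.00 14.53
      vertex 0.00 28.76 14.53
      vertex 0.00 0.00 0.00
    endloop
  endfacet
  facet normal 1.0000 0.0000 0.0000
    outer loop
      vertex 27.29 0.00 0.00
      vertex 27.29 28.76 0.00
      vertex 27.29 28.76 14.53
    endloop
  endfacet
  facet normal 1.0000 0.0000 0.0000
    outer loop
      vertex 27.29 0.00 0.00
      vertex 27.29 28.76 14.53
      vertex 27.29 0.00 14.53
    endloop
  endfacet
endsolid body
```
; perimeter-only toolpath
G21 ; units = mm
G90 ; absolute positioning
G28 ; home
; layer 1
G0 Z2.42
G0 X0.00 Y0.00
G1 X27.29 Y0.00
G1 X27.29 Y28.76
G1 X0.00 Y28.76
G1 X0.00 Y0.00
; layer 2
G0 Z4.84
G0 X0.00 Y0.00
G1 X27.29 Y0.00
G1 X27.29 Y28.76
G1 X0.00 Y28.76
G1 X0.00 Y0.00
; layer 3
G0 Z7.26
G0 X0.00 Y0.00
G1 X27.29 Y0.00
G1 X27.29 Y28.76
G1 X0.00 Y28.76
G1 X0.00 Y0.00
; layer 4
G0 Z9.69
G0 X0.00 Y0.00
G1 X27.29 Y0.00
G1 X27.29 Y28.76
G1 X0.00 Y28.76
G1 X0.00 Y0.00
; layer 5
G0 Z12.11
G0 X0.00 Y0.00
G1 X27.29 Y0.00
G1 X27.29 Y28.76
G1 X0.00 Y28.76
G1 X0.00 Y0.00
; layer 6
G0 Z14.53
G0 X0.00 Y0.00
G1 X27.29 Y0.00
G1 X27.29 Y28.76
G1 X0.00 Y28.76
G1 X0.00 Y0.00
M2 ; end

The solid is a rectangular box, roughly 27.3 × 28.8 mm footprint and 14.5 mm tall. Slicing at Δz = 2.42 mm — 6 equal slices spanning the solid's height, so layer i sits at z = i·h/6 — gives 6 non-empty perimeters. Each is a 4-segment closed polygon; G0 lifts to the layer z and rapids to the start vertex, then G1 traces the edges.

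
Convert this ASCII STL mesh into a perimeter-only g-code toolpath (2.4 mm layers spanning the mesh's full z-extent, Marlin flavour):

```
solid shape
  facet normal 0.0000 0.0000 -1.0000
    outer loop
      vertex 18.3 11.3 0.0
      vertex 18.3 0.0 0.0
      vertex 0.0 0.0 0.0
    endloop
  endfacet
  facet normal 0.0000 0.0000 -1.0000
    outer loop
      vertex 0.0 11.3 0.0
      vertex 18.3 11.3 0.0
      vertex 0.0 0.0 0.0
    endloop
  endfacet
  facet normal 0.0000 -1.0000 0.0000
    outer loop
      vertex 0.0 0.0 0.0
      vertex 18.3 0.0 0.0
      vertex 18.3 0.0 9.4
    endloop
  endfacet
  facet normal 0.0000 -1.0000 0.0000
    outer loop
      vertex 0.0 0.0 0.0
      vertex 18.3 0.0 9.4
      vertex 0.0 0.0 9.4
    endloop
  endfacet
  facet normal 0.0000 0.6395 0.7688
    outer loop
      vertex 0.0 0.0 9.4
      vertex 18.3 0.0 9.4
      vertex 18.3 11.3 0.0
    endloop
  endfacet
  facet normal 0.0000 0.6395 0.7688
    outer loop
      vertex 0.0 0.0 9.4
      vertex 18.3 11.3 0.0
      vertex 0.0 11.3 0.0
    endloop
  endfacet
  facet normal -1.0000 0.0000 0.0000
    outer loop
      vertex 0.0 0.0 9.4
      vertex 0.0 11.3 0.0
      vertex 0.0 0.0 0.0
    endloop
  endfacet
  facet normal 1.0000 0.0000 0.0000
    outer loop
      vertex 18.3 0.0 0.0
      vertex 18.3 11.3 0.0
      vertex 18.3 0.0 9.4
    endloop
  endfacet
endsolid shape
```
; perimeter-only toolpath
G21 ; units = mm
G90 ; absolute positioning
G28 ; home
; layer 1
G0 Z2.4
G0 X0.0 Y0.0
G1 X18.3 Y0.0
G1 X18.3 Y8.5
G1 X0.0 Y8.5
G1 X0.0 Y0.0
; layer 2
G0 Z4.7
G0 X0.0 Y0.0
G1 X18.3 Y0.0
G1 X18.3 Y5.7
G1 X0.0 Y5.7
G1 X0.0 Y0.0
; layer 3
G0 Z7.1
G0 X0.0 Y0.0
G1 X18.3 Y0.0
G1 X18.3 Y2.8
G1 X0.0 Y2.8
G1 X0.0 Y0.0
M2 ; end

The solid is a wedge (ramp): 18.3 × 11.3 mm base, rising to 9.4 mm along the y=0 edge and sloping linearly to z=0 at y=11.3. Slicing at Δz = 2.4 mm — 4 equal slices spanning the solid's height, so layer i sits at z = i·h/4 — gives 3 non-empty perimeters. Each is a 4-segment closed polygon; G0 lifts to the layer z and rapids to the start vertex, then G1 traces the edges. The cross-section shrinks linearly with z (the slice at the apex is degenerate and omitted).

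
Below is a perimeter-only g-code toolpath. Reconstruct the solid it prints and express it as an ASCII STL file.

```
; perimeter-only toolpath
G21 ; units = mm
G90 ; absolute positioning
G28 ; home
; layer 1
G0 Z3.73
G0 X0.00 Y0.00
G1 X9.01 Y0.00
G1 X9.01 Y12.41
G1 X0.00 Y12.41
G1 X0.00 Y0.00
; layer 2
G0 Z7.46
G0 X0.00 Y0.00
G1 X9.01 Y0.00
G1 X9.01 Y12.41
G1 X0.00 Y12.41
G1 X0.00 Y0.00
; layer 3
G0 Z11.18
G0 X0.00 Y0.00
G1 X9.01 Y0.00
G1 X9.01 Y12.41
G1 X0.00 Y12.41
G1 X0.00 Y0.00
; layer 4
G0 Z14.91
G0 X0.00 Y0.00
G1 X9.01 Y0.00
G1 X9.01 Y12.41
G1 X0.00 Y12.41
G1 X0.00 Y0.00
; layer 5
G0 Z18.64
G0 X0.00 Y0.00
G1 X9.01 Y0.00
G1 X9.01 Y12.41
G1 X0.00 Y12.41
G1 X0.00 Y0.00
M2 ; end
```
solid part
  facet normal 0.0000 0.0000 -1.0000
    outer loop
      vertex 9.01 12.41 0.00
      vertex 9.01 0.00 0.00
      vertex 0.00 0.00 0.00
    endloop
  endfacet
  facet normal 0.0000 0.0000 -1.0000
    outer loop
      vertex 0.00 12.41 0.00
      vertex 9.01 12.41 0.00
      vertex 0.00 0.00 0.00
    endloop
  endfacet
  facet normal 0.0000 0.0000 1.0000
    outer loop
      vertex 0.00 0.00 18.64
      vertex 9.01 0.00 18.64
      vertex 9.01 12.41 18.64
    endloop
  endfacet
  facet normal 0.0000 0.0000 1.0000
    outer loop
      vertex 0.00 0.00 18.64
      vertex 9.01 12.41 18.64
      vertex 0.00 12.41 18.64
    endloop
  endfacet
  facet normal 0.0000 -1.0000 0.0000
    outer loop
      vertex 0.00 0.00 0.00
      vertex 9.01 0.00 0.00
      vertex 9.01 0.00 18.64
    endloop
  endfacet
  facet normal 0.0000 -1.0000 0.0000
    outer loop
      vertex 0.00 0.00 0.00
      vertex 9.01 0.00 18.64
      vertex 0.00 0.00 18.64
    endloop
  endfacet
  facet normal 0.0000 1.0000 0.0000
    outer loop
      vertex 9.01 12.41 18.64
      vertex 9.01 12.41 0.00
      vertex 0.00 12.41 0.00
    endloop
  endfacet
  facet normal 0.0000 1.0000 0.0000
    outer loop
      vertex 0.00 12.41 18.64
      vertex 9.01 12.41 18.64
      vertex 0.00 12.41 0.00
    endloop
  endfacet
  facet normal -1.0000 0.0000 0.0000
    outer loop
      vertex 0.00 12.41 18.64
      vertex 0.00 12.41 0.00
      vertex 0.00 0.00 0.00
    endloop
  endfacet
  facet normal -1.0000 0.0000 0.0000
    outer loop
      vertex 0.00 0.00 18.64
      vertex 0.00 12.41 18.64
      vertex 0.00 0.00 0.00
    endloop
  endfacet
  facet normal 1.0000 0.0000 0.0000
    outer loop
      vertex 9.01 0.00 0.00
      vertex 9.01 12.41 0.00
      vertex 9.01 12.41 18.64
    endloop
  endfacet
  facet normal 1.0000 0.0000 0.0000
    outer loop
      vertex 9.01 0.00 0.00
      vertex 9.01 12.41 18.64
      vertex 9.01 0.00 18.64
    endloop
  endfacet
endsolid part

The G0 Z moves step by Δz≈3.73 mm. Every layer's G1 loop is the same polygon, so the solid is a straight extrusion of it from z=0 to z≈18.6. Closing with flat bottom and top caps and triangulating gives 12 facets — a rectangular box, roughly 9.01 × 12.4 mm footprint and 18.6 mm tall.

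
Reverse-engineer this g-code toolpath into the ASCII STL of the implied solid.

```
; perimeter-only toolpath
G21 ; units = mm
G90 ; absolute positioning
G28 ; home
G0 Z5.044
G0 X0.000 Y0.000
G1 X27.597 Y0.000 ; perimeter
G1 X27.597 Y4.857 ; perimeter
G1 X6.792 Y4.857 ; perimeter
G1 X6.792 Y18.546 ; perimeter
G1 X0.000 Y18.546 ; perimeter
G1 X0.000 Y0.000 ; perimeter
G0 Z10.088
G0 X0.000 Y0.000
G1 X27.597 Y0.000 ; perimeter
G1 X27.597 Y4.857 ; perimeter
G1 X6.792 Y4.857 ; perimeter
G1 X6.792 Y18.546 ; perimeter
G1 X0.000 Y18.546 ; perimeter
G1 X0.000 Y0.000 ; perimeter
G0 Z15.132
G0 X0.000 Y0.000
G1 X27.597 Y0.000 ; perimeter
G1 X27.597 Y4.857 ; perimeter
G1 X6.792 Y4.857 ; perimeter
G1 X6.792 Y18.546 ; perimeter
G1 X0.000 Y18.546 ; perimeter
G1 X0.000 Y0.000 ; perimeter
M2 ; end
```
solid part
  facet normal 0.0000 0.0000 -1.0000
    outer loop
      vertex 27.597 4.857 0.000
      vertex 27.597 0.000 0.000
      vertex 0.000 0.000 0.000
    endloop
  endfacet
  facet normal 0.0000 0.0000 -1.0000
    outer loop
      vertex 6.792 4.857 0.000
      vertex 27.597 4.857 0.000
      vertex 0.000 0.000 0.000
    endloop
  endfacet
  facet normal 0.0000 0.0000 -1.0000
    outer loop
      vertex 6.792 18.546 0.000
      vertex 6.792 4.857 0.000
      vertex 0.000 0.000 0.000
    endloop
  endfacet
  facet normal 0.0000 0.0000 -1.0000
    outer loop
      vertex 0.000 18.546 0.000
      vertex 6.792 18.546 0.000
      vertex 0.000 0.000 0.000
    endloop
  endfacet
  facet normal 0.0000 0.0000 1.0000
    outer loop
      vertex 0.000 0.000 15.132
      vertex 27.597 0.000 15.132
      vertex 27.597 4.857 15.132
    endloop
  endfacet
  facet normal 0.0000 0.0000 1.0000
    outer loop
      vertex 0.000 0.000 15.132
      vertex 27.597 4.857 15.132
      vertex 6.792 4.857 15.132
    endloop
  endfacet
  facet normal 0.0000 0.0000 1.0000
    outer loop
      vertex 0.000 0.000 15.132
      vertex 6.792 4.857 15.132
      vertex 6.792 18.546 15.132
    endloop
  endfacet
  facet normal 0.0000 0.0000 1.0000
    outer loop
      vertex 0.000 0.000 15.132
      vertex 6.792 18.546 15.132
      vertex 0.000 18.546 15.132
    endloop
  endfacet
  facet normal 0.0000 -1.0000 0.0000
    outer loop
      vertex 0.000 0.000 0.000
      vertex 27.597 0.000 0.000
      vertex 27.597 0.000 15.132
    endloop
  endfacet
  facet normal 0.0000 -1.0000 0.0000
    outer loop
      vertex 0.000 0.000 0.000
      vertex 27.597 0.000 15.132
      vertex 0.000 0.000 15.132
    endloop
  endfacet
  facet normal 1.0000 0.0000 0.0000
    outer loop
      vertex 27.597 0.000 0.000
      vertex 27.597 4.857 0.000
      vertex 27.597 4.857 15.132
    endloop
  endfacet
  facet normal 1.0000 0.0000 0.0000
    outer loop
      vertex 27.597 0.000 0.000
      vertex 27.597 4.857 15.132
      vertex 27.597 0.000 15.132
    endloop
  endfacet
  facet normal 0.0000 1.0000 0.0000
    outer loop
      vertex 27.597 4.857 0.000
      vertex 6.792 4.857 0.000
      vertex 6.792 4.857 15.132
    endloop
  endfacet
  facet normal 0.0000 1.0000 0.0000
    outer loop
      vertex 27.597 4.857 0.000
      vertex 6.792 4.857 15.132
      vertex 27.597 4.857 15.132
    endloop
  endfacet
  facet normal 1.0000 0.0000 0.0000
    outer loop
      vertex 6.792 4.857 0.000
      vertex 6.792 18.546 0.000
      vertex 6.792 18.546 15.132
    endloop
  endfacet
  facet normal 1.0000 0.0000 0.0000
    outer loop
      vertex 6.792 4.857 0.000
      vertex 6.792 18.546 15.132
      vertex 6.792 4.857 15.132
    endloop
  endfacet
  facet normal 0.0000 1.0000 0.0000
    outer loop
      vertex 6.792 18.546 0.000
      vertex 0.000 18.546 0.000
      vertex 0.000 18.546 15.132
    endloop
  endfacet
  facet normal 0.0000 1.0000 0.0000
    outer loop
      vertex 6.792 18.546 0.000
      vertex 0.000 18.546 15.132
      vertex 6.792 18.546 15.132
    endloop
  endfacet
  facet normal -1.0000 0.0000 0.0000
    outer loop
      vertex 0.000 18.546 0.000
      vertex 0.000 0.000 0.000
      vertex 0.000 0.000 15.132
    endloop
  endfacet
  facet normal -1.0000 0.0000 0.0000
    outer loop
      vertex 0.000 18.546 0.000
      vertex 0.000 0.000 15.132
      vertex 0.000 18.546 15.132
    endloop
  endfacet
endsolid part

The G0 Z moves step by Δz≈5.044 mm. Every layer's G1 loop is the same polygon, so the solid is a straight extrusion of it from z=0 to z≈15.1. Closing with flat bottom and top caps and triangulating gives 20 facets — an L-shaped prism: outer 27.6 × 18.5 mm, arm thicknesses ≈ 4.86 mm (horizontal) and 6.79 mm (vertical), extruded 15.1 mm in z.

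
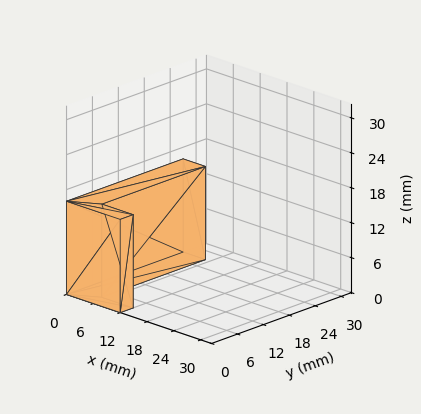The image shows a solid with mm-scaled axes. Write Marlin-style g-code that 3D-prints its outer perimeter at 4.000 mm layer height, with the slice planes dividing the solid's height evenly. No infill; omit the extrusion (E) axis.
Reading the render: the shape is an L-shaped prism: outer 12 × 27 mm, arm thicknesses ≈ 3 mm (horizontal) and 5 mm (vertical), extruded 16 mm in z (dimensions read to the nearest mm from the axis ticks). For the g-code, the solid's height is divided into equal slices at the stated Δz and each level perimeter traced with G1 moves after a G0 lift.

; perimeter-only toolpath
G21 ; units = mm
G90 ; absolute positioning
G28 ; home
; layer 1
G0 Z4.000
G0 X0.000 Y0.000
G1 X12.000 Y0.000
G1 X12.000 Y3.000
G1 X5.000 Y3.000
G1 X5.000 Y27.000
G1 X0.000 Y27.000
G1 X0.000 Y0.000
; layer 2
G0 Z8.000
G0 X0.000 Y0.000
G1 X12.000 Y0.000
G1 X12.000 Y3.000
G1 X5.000 Y3.000
G1 X5.000 Y27.000
G1 X0.000 Y27.000
G1 X0.000 Y0.000
; layer 3
G0 Z12.000
G0 X0.000 Y0.000
G1 X12.000 Y0.000
G1 X12.000 Y3.000
G1 X5.000 Y3.000
G1 X5.000 Y27.000
G1 X0.000 Y27.000
G1 X0.000 Y0.000
; layer 4
G0 Z16.000
G0 X0.000 Y0.000
G1 X12.000 Y0.000
G1 X12.000 Y3.000
G1 X5.000 Y3.000
G1 X5.000 Y27.000
G1 X0.000 Y27.000
G1 X0.000 Y0.000
M2 ; end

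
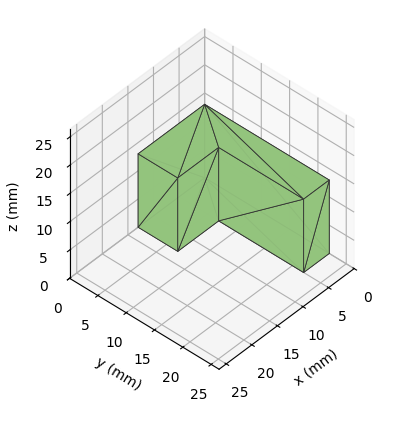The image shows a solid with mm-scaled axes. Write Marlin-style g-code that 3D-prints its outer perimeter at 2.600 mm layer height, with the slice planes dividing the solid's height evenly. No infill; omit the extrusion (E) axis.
Reading the render: the shape is an L-shaped prism: outer 13 × 22 mm, arm thicknesses ≈ 7 mm (horizontal) and 5 mm (vertical), extruded 13 mm in z (dimensions read to the nearest mm from the axis ticks). For the g-code, the solid's height is divided into equal slices at the stated Δz and each level perimeter traced with G1 moves after a G0 lift.

; perimeter-only toolpath
G21 ; units = mm
G90 ; absolute positioning
G28 ; home
; layer 1
G0 Z2.600
G0 X0.000 Y0.000
G1 X13.000 Y0.000
G1 X13.000 Y7.000
G1 X5.000 Y7.000
G1 X5.000 Y22.000
G1 X0.000 Y22.000
G1 X0.000 Y0.000
; layer 2
G0 Z5.200
G0 X0.000 Y0.000
G1 X13.000 Y0.000
G1 X13.000 Y7.000
G1 X5.000 Y7.000
G1 X5.000 Y22.000
G1 X0.000 Y22.000
G1 X0.000 Y0.000
; layer 3
G0 Z7.800
G0 X0.000 Y0.000
G1 X13.000 Y0.000
G1 X13.000 Y7.000
G1 X5.000 Y7.000
G1 X5.000 Y22.000
G1 X0.000 Y22.000
G1 X0.000 Y0.000
; layer 4
G0 Z10.400
G0 X0.000 Y0.000
G1 X13.000 Y0.000
G1 X13.000 Y7.000
G1 X5.000 Y7.000
G1 X5.000 Y22.000
G1 X0.000 Y22.000
G1 X0.000 Y0.000
; layer 5
G0 Z13.000
G0 X0.000 Y0.000
G1 X13.000 Y0.000
G1 X13.000 Y7.000
G1 X5.000 Y7.000
G1 X5.000 Y22.000
G1 X0.000 Y22.000
G1 X0.000 Y0.000
M2 ; end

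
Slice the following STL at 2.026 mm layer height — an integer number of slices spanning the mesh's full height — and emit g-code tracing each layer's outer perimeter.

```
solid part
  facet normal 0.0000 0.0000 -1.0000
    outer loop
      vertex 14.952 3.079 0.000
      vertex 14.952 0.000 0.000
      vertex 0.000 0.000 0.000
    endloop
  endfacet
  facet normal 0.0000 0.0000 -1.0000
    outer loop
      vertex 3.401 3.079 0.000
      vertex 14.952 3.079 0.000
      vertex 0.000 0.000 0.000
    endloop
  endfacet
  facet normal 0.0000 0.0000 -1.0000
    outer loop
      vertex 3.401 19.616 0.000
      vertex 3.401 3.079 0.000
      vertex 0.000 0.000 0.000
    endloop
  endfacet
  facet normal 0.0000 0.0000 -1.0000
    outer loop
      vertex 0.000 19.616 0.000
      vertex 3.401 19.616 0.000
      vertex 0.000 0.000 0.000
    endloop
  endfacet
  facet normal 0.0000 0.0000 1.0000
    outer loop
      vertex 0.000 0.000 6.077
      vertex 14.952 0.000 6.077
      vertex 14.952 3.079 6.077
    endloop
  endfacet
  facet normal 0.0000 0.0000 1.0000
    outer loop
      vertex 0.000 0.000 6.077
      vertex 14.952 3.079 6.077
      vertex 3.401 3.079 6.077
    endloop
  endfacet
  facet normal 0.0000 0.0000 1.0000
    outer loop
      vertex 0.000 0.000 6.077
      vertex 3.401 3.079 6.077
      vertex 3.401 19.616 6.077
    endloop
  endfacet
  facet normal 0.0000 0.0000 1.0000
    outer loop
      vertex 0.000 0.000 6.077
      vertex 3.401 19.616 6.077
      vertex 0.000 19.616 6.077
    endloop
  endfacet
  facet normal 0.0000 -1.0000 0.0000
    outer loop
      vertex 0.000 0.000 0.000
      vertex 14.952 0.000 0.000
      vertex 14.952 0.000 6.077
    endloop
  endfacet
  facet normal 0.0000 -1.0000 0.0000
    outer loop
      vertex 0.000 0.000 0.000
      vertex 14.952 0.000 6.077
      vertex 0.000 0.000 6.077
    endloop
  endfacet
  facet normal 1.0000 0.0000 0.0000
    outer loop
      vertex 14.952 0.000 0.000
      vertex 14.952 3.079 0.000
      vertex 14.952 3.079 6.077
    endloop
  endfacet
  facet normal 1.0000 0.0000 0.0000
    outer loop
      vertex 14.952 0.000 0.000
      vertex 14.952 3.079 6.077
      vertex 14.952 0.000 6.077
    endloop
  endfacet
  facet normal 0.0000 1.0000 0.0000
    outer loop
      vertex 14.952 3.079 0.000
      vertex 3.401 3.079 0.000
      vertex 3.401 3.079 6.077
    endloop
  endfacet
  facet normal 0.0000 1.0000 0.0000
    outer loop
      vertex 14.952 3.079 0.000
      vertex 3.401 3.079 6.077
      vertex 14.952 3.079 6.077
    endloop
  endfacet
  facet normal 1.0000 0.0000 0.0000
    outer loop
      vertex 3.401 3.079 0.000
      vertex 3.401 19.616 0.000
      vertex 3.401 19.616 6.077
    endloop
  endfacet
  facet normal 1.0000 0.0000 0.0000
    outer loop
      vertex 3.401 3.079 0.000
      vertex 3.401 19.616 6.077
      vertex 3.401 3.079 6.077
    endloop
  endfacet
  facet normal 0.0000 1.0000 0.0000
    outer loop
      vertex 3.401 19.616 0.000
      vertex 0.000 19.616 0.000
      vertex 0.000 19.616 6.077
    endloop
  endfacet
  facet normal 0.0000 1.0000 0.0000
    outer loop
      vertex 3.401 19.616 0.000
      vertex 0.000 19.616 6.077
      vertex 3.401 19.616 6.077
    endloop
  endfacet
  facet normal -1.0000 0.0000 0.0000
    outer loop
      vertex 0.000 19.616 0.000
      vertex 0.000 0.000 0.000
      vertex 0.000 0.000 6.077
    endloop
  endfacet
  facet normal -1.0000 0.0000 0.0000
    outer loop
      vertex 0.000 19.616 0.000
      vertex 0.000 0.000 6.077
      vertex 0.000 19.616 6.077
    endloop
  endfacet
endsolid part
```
; perimeter-only toolpath
G21 ; units = mm
G90 ; absolute positioning
G28 ; home
; layer 1
G0 Z2.026
G0 X0.000 Y0.000
G1 X14.952 Y0.000
G1 X14.952 Y3.079
G1 X3.401 Y3.079
G1 X3.401 Y19.616
G1 X0.000 Y19.616
G1 X0.000 Y0.000
; layer 2
G0 Z4.051
G0 X0.000 Y0.000
G1 X14.952 Y0.000
G1 X14.952 Y3.079
G1 X3.401 Y3.079
G1 X3.401 Y19.616
G1 X0.000 Y19.616
G1 X0.000 Y0.000
; layer 3
G0 Z6.077
G0 X0.000 Y0.000
G1 X14.952 Y0.000
G1 X14.952 Y3.079
G1 X3.401 Y3.079
G1 X3.401 Y19.616
G1 X0.000 Y19.616
G1 X0.000 Y0.000
M2 ; end

The solid is an L-shaped prism: outer 15 × 19.6 mm, arm thicknesses ≈ 3.08 mm (horizontal) and 3.4 mm (vertical), extruded 6.08 mm in z. Slicing at Δz = 2.026 mm — 3 equal slices spanning the solid's height, so layer i sits at z = i·h/3 — gives 3 non-empty perimeters. Each is a 6-segment closed polygon; G0 lifts to the layer z and rapids to the start vertex, then G1 traces the edges.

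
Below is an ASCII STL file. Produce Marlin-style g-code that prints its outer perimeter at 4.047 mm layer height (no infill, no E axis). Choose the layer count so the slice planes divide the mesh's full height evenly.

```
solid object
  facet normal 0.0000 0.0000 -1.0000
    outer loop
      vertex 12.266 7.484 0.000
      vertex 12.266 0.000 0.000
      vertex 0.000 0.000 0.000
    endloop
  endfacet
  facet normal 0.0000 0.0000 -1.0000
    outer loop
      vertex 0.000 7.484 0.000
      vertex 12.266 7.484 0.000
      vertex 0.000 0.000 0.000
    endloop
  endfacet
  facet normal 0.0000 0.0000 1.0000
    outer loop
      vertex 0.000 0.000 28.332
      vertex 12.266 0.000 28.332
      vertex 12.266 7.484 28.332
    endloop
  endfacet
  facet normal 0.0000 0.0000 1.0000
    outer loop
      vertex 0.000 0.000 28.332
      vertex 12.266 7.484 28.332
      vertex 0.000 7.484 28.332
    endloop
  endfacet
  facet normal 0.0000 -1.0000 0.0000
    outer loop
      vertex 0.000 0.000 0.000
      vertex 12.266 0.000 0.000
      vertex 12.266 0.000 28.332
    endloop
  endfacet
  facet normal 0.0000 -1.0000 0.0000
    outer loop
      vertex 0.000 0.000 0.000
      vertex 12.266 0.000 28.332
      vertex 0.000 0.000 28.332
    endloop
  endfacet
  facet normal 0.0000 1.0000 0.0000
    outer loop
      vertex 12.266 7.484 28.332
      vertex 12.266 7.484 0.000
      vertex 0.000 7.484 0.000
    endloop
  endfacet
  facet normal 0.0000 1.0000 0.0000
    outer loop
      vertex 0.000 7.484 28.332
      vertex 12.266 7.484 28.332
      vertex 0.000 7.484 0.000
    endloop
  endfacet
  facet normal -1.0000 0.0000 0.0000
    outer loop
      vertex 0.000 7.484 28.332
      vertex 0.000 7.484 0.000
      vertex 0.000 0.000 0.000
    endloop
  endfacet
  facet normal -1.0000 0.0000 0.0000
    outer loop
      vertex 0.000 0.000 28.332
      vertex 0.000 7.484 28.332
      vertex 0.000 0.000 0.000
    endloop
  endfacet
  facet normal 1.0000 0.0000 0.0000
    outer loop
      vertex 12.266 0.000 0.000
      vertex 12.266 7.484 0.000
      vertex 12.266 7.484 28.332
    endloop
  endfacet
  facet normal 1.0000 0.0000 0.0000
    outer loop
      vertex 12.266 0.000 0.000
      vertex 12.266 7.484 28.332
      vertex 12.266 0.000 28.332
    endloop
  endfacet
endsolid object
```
; perimeter-only toolpath
G21 ; units = mm
G90 ; absolute positioning
G28 ; home
; layer 1
G0 Z4.047
G0 X0.000 Y0.000
G1 X12.266 Y0.000
G1 X12.266 Y7.484
G1 X0.000 Y7.484
G1 X0.000 Y0.000
; layer 2
G0 Z8.095
G0 X0.000 Y0.000
G1 X12.266 Y0.000
G1 X12.266 Y7.484
G1 X0.000 Y7.484
G1 X0.000 Y0.000
; layer 3
G0 Z12.142
G0 X0.000 Y0.000
G1 X12.266 Y0.000
G1 X12.266 Y7.484
G1 X0.000 Y7.484
G1 X0.000 Y0.000
; layer 4
G0 Z16.190
G0 X0.000 Y0.000
G1 X12.266 Y0.000
G1 X12.266 Y7.484
G1 X0.000 Y7.484
G1 X0.000 Y0.000
; layer 5
G0 Z20.237
G0 X0.000 Y0.000
G1 X12.266 Y0.000
G1 X12.266 Y7.484
G1 X0.000 Y7.484
G1 X0.000 Y0.000
; layer 6
G0 Z24.285
G0 X0.000 Y0.000
G1 X12.266 Y0.000
G1 X12.266 Y7.484
G1 X0.000 Y7.484
G1 X0.000 Y0.000
; layer 7
G0 Z28.332
G0 X0.000 Y0.000
G1 X12.266 Y0.000
G1 X12.266 Y7.484
G1 X0.000 Y7.484
G1 X0.000 Y0.000
M2 ; end

The solid is a rectangular box, roughly 12.3 × 7.48 mm footprint and 28.3 mm tall. Slicing at Δz = 4.047 mm — 7 equal slices spanning the solid's height, so layer i sits at z = i·h/7 — gives 7 non-empty perimeters. Each is a 4-segment closed polygon; G0 lifts to the layer z and rapids to the start vertex, then G1 traces the edges.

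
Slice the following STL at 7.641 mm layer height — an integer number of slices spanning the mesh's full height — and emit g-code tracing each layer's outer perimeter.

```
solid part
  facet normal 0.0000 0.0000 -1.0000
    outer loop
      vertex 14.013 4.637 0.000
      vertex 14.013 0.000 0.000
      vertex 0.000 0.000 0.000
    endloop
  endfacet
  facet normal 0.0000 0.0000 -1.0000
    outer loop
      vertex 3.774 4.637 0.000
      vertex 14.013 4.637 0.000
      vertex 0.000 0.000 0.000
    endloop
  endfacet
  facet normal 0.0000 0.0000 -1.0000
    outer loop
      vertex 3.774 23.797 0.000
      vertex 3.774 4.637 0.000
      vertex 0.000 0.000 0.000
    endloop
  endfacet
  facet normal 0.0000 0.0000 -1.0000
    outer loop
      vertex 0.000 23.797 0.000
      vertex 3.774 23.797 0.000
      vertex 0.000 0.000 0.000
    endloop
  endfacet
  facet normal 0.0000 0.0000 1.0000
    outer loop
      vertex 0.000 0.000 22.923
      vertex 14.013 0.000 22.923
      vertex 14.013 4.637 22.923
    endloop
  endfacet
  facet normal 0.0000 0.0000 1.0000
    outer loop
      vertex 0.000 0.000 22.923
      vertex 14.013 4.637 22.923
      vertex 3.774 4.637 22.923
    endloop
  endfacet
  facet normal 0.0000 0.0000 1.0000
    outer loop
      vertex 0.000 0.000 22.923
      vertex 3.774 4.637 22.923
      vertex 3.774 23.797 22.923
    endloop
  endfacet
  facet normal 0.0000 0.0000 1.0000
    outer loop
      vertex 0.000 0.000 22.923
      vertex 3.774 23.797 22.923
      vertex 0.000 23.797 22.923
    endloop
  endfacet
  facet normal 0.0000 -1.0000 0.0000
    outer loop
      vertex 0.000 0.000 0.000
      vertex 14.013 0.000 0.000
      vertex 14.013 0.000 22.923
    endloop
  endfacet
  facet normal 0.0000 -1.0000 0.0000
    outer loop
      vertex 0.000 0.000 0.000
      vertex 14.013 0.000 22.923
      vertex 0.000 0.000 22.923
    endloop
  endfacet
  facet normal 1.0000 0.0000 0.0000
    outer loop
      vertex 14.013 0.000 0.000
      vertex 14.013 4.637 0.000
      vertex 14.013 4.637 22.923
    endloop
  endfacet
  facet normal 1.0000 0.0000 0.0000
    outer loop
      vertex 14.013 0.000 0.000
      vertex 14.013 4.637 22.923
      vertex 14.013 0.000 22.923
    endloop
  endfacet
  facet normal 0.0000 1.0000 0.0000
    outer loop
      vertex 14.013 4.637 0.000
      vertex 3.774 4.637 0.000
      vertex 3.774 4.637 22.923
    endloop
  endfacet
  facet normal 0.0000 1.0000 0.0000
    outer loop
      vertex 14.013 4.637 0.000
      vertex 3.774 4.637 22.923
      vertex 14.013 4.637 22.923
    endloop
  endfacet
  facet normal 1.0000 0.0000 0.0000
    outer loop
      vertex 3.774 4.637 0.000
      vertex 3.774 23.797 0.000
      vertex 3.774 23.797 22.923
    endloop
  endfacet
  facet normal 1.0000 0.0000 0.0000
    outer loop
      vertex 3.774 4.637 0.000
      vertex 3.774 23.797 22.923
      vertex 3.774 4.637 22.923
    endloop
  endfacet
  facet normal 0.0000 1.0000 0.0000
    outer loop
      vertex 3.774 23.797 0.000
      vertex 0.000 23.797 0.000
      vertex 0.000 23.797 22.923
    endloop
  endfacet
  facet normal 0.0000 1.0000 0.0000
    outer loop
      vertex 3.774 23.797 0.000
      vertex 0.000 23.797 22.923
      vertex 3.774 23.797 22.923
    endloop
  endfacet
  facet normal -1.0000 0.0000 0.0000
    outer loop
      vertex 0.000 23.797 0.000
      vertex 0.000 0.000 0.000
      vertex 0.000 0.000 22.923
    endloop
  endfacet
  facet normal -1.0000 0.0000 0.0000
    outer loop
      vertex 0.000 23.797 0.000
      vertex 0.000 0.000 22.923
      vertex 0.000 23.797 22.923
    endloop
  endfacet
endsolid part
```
; perimeter-only toolpath
G21 ; units = mm
G90 ; absolute positioning
G28 ; home
; layer 1
G0 Z7.641
G0 X0.000 Y0.000
G1 X14.013 Y0.000
G1 X14.013 Y4.637
G1 X3.774 Y4.637
G1 X3.774 Y23.797
G1 X0.000 Y23.797
G1 X0.000 Y0.000
; layer 2
G0 Z15.282
G0 X0.000 Y0.000
G1 X14.013 Y0.000
G1 X14.013 Y4.637
G1 X3.774 Y4.637
G1 X3.774 Y23.797
G1 X0.000 Y23.797
G1 X0.000 Y0.000
; layer 3
G0 Z22.923
G0 X0.000 Y0.000
G1 X14.013 Y0.000
G1 X14.013 Y4.637
G1 X3.774 Y4.637
G1 X3.774 Y23.797
G1 X0.000 Y23.797
G1 X0.000 Y0.000
M2 ; end

The solid is an L-shaped prism: outer 14 × 23.8 mm, arm thicknesses ≈ 4.64 mm (horizontal) and 3.77 mm (vertical), extruded 22.9 mm in z. Slicing at Δz = 7.641 mm — 3 equal slices spanning the solid's height, so layer i sits at z = i·h/3 — gives 3 non-empty perimeters. Each is a 6-segment closed polygon; G0 lifts to the layer z and rapids to the start vertex, then G1 traces the edges.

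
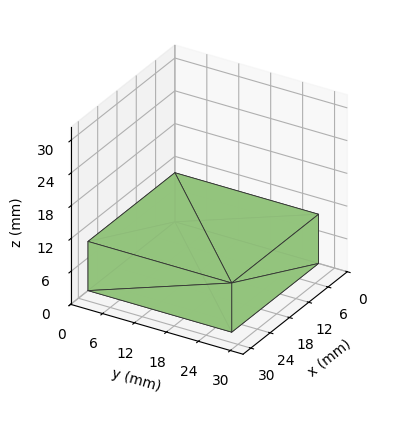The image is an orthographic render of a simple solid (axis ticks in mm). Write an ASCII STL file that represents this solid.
Reading the render: the shape is a rectangular box, roughly 27 × 27 mm footprint and 9 mm tall (dimensions read to the nearest mm from the axis ticks). For the STL, each face is triangulated and given an outward normal.

solid part
  facet normal 0.0000 0.0000 -1.0000
    outer loop
      vertex 27.000 27.000 0.000
      vertex 27.000 0.000 0.000
      vertex 0.000 0.000 0.000
    endloop
  endfacet
  facet normal 0.0000 0.0000 -1.0000
    outer loop
      vertex 0.000 27.000 0.000
      vertex 27.000 27.000 0.000
      vertex 0.000 0.000 0.000
    endloop
  endfacet
  facet normal 0.0000 0.0000 1.0000
    outer loop
      vertex 0.000 0.000 9.000
      vertex 27.000 0.000 9.000
      vertex 27.000 27.000 9.000
    endloop
  endfacet
  facet normal 0.0000 0.0000 1.0000
    outer loop
      vertex 0.000 0.000 9.000
      vertex 27.000 27.000 9.000
      vertex 0.000 27.000 9.000
    endloop
  endfacet
  facet normal 0.0000 -1.0000 0.0000
    outer loop
      vertex 0.000 0.000 0.000
      vertex 27.000 0.000 0.000
      vertex 27.000 0.000 9.000
    endloop
  endfacet
  facet normal 0.0000 -1.0000 0.0000
    outer loop
      vertex 0.000 0.000 0.000
      vertex 27.000 0.000 9.000
      vertex 0.000 0.000 9.000
    endloop
  endfacet
  facet normal 0.0000 1.0000 0.0000
    outer loop
      vertex 27.000 27.000 9.000
      vertex 27.000 27.000 0.000
      vertex 0.000 27.000 0.000
    endloop
  endfacet
  facet normal 0.0000 1.0000 0.0000
    outer loop
      vertex 0.000 27.000 9.000
      vertex 27.000 27.000 9.000
      vertex 0.000 27.000 0.000
    endloop
  endfacet
  facet normal -1.0000 0.0000 0.0000
    outer loop
      vertex 0.000 27.000 9.000
      vertex 0.000 27.000 0.000
      vertex 0.000 0.000 0.000
    endloop
  endfacet
  facet normal -1.0000 0.0000 0.0000
    outer loop
      vertex 0.000 0.000 9.000
      vertex 0.000 27.000 9.000
      vertex 0.000 0.000 0.000
    endloop
  endfacet
  facet normal 1.0000 0.0000 0.0000
    outer loop
      vertex 27.000 0.000 0.000
      vertex 27.000 27.000 0.000
      vertex 27.000 27.000 9.000
    endloop
  endfacet
  facet normal 1.0000 0.0000 0.0000
    outer loop
      vertex 27.000 0.000 0.000
      vertex 27.000 27.000 9.000
      vertex 27.000 0.000 9.000
    endloop
  endfacet
endsolid part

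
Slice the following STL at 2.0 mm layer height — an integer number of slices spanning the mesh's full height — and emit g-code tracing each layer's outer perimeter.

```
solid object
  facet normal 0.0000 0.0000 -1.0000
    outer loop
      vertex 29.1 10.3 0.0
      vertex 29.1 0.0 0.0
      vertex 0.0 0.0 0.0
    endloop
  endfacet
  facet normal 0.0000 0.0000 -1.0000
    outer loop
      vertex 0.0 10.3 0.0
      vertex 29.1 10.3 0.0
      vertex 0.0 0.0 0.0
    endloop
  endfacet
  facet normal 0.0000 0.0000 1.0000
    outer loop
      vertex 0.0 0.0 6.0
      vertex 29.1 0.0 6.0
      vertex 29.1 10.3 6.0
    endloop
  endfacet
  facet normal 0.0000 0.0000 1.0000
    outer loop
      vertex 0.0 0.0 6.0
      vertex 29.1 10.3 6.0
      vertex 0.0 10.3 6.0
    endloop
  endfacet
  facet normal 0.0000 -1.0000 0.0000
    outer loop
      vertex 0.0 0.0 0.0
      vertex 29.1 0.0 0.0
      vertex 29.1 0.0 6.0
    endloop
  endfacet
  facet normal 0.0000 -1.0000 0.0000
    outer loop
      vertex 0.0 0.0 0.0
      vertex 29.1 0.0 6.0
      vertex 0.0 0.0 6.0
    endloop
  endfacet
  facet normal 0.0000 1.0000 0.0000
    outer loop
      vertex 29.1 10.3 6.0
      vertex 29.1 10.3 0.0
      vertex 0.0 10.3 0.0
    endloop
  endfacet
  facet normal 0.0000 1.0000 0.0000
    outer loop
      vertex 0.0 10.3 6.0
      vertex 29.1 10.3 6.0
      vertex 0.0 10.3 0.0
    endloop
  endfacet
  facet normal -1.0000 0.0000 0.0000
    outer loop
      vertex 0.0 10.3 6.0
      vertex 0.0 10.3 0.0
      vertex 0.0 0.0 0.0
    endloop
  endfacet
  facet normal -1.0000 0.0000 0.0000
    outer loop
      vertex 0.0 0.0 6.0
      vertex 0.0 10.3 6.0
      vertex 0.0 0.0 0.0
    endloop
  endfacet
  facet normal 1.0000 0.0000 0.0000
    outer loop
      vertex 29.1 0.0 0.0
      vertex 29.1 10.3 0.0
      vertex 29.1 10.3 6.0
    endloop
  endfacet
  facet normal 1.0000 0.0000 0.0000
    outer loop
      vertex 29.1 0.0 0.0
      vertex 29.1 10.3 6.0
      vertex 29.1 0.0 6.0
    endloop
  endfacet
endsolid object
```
; perimeter-only toolpath
G21 ; units = mm
G90 ; absolute positioning
G28 ; home
; layer 1
G0 Z2.0
G0 X0.0 Y0.0
G1 X29.1 Y0.0
G1 X29.1 Y10.3
G1 X0.0 Y10.3
G1 X0.0 Y0.0
; layer 2
G0 Z4.0
G0 X0.0 Y0.0
G1 X29.1 Y0.0
G1 X29.1 Y10.3
G1 X0.0 Y10.3
G1 X0.0 Y0.0
; layer 3
G0 Z6.0
G0 X0.0 Y0.0
G1 X29.1 Y0.0
G1 X29.1 Y10.3
G1 X0.0 Y10.3
G1 X0.0 Y0.0
M2 ; end

The solid is a rectangular box, roughly 29.1 × 10.3 mm footprint and 6 mm tall. Slicing at Δz = 2.0 mm — 3 equal slices spanning the solid's height, so layer i sits at z = i·h/3 — gives 3 non-empty perimeters. Each is a 4-segment closed polygon; G0 lifts to the layer z and rapids to the start vertex, then G1 traces the edges.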